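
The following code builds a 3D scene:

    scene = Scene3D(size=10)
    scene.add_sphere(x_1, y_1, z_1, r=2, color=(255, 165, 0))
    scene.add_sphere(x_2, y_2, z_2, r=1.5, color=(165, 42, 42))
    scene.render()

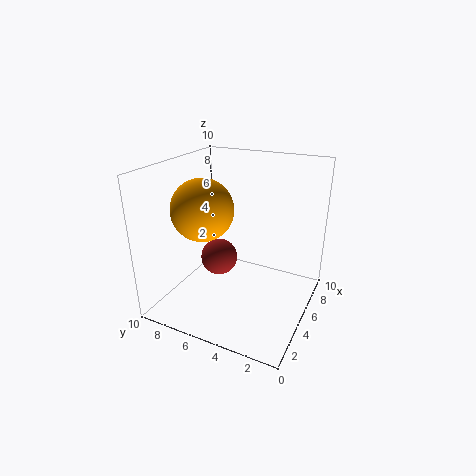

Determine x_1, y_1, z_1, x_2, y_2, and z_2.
x_1 = 3, y_1 = 6.5, z_1 = 7.5, x_2 = 7.5, y_2 = 8, z_2 = 1.5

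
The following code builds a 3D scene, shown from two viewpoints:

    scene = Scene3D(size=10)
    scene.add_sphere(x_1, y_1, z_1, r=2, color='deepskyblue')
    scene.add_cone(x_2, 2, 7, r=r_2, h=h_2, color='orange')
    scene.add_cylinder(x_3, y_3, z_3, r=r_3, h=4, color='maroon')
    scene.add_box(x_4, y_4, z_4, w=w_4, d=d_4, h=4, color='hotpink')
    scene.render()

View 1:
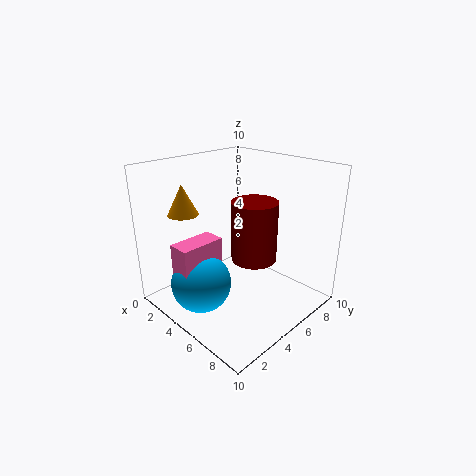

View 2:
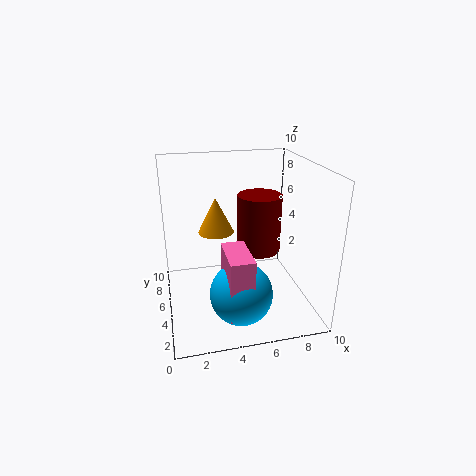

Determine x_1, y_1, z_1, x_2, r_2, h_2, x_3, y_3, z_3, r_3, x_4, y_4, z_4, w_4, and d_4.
x_1 = 4.5, y_1 = 2, z_1 = 2.5, x_2 = 3, r_2 = 1, h_2 = 2, x_3 = 6.5, y_3 = 5, z_3 = 4, r_3 = 1.5, x_4 = 3.5, y_4 = 0.5, z_4 = 1.5, w_4 = 1.5, d_4 = 3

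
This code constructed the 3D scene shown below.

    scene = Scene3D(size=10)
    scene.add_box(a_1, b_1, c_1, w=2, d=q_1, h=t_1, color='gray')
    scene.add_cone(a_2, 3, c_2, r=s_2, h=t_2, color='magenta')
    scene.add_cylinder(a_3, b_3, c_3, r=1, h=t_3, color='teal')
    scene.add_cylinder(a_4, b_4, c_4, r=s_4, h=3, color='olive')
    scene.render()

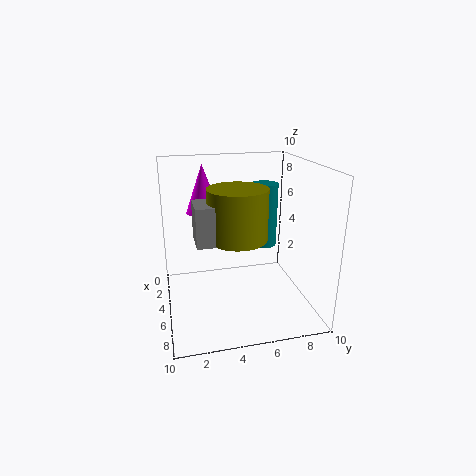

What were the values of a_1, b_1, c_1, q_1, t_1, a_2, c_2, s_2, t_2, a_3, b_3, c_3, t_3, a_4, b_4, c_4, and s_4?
a_1 = 7, b_1 = 1.75, c_1 = 6.25, q_1 = 2.5, t_1 = 2.25, a_2 = 2.5, c_2 = 6.25, s_2 = 1.25, t_2 = 3.5, a_3 = 3, b_3 = 7.5, c_3 = 3.5, t_3 = 4.75, a_4 = 8, b_4 = 4.25, c_4 = 6.25, s_4 = 1.75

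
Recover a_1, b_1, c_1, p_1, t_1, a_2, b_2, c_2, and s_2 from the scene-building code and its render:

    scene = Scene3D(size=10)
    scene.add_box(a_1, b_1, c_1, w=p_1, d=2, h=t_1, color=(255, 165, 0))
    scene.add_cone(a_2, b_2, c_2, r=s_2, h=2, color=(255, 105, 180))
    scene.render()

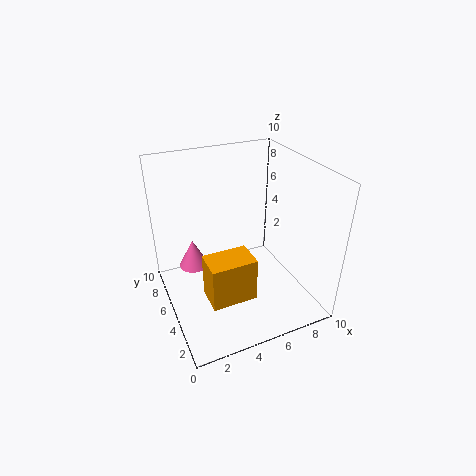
a_1 = 2; b_1 = 2; c_1 = 2; p_1 = 3; t_1 = 3; a_2 = 2; b_2 = 6; c_2 = 3; s_2 = 1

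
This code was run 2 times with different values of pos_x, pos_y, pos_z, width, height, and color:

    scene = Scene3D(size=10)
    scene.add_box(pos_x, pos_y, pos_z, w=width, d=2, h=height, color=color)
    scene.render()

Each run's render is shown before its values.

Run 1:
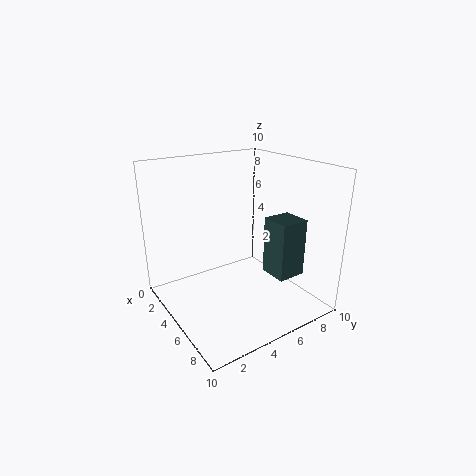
pos_x = 6; pos_y = 6.5; pos_z = 2.5; width = 2; height = 4; color = 'darkslategray'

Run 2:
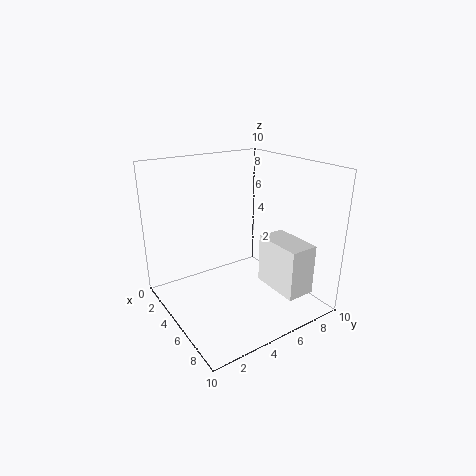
pos_x = 5.5; pos_y = 6.5; pos_z = 1.5; width = 3.5; height = 3.5; color = 'white'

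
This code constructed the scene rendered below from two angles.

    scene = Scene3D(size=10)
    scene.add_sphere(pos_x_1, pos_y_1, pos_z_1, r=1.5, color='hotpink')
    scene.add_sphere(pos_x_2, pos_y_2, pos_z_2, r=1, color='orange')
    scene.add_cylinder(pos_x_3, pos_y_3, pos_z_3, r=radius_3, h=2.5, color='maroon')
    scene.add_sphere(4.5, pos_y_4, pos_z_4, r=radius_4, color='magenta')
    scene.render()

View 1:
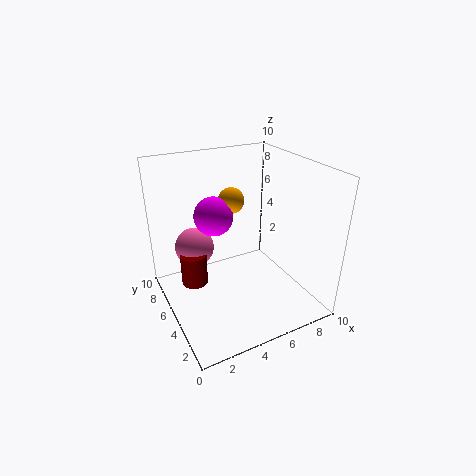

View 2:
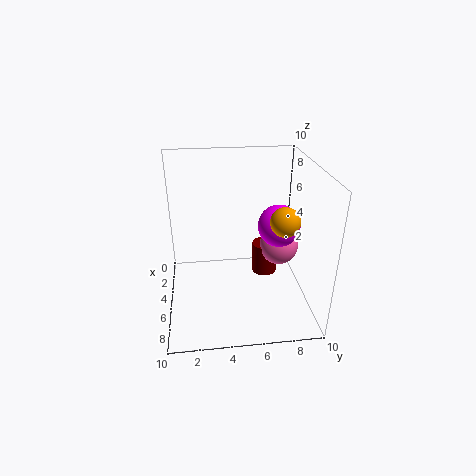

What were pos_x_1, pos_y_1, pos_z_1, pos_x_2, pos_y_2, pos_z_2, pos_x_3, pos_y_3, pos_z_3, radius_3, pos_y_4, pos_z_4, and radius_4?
pos_x_1 = 3; pos_y_1 = 8.5; pos_z_1 = 3; pos_x_2 = 6; pos_y_2 = 8; pos_z_2 = 6.5; pos_x_3 = 2.5; pos_y_3 = 7.5; pos_z_3 = 0.5; radius_3 = 1; pos_y_4 = 8; pos_z_4 = 5.5; radius_4 = 1.5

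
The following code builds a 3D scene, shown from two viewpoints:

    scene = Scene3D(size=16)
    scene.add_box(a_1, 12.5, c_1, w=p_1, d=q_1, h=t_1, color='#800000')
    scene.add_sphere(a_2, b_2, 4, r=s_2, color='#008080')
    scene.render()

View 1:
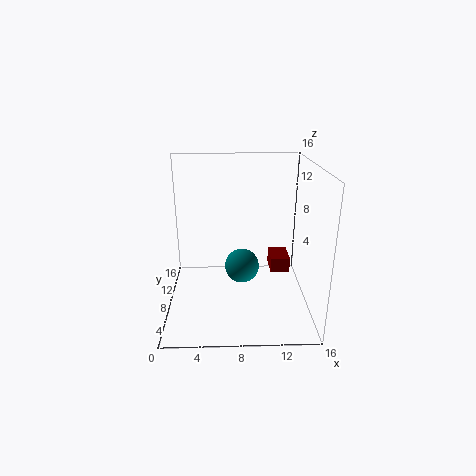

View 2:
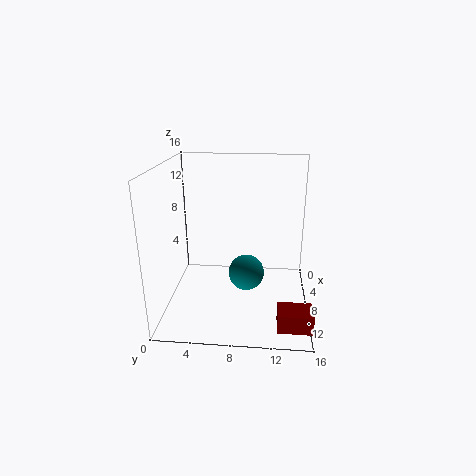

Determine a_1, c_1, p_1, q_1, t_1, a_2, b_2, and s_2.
a_1 = 12.5; c_1 = 1; p_1 = 2.5; q_1 = 3.5; t_1 = 2; a_2 = 8.5; b_2 = 9; s_2 = 2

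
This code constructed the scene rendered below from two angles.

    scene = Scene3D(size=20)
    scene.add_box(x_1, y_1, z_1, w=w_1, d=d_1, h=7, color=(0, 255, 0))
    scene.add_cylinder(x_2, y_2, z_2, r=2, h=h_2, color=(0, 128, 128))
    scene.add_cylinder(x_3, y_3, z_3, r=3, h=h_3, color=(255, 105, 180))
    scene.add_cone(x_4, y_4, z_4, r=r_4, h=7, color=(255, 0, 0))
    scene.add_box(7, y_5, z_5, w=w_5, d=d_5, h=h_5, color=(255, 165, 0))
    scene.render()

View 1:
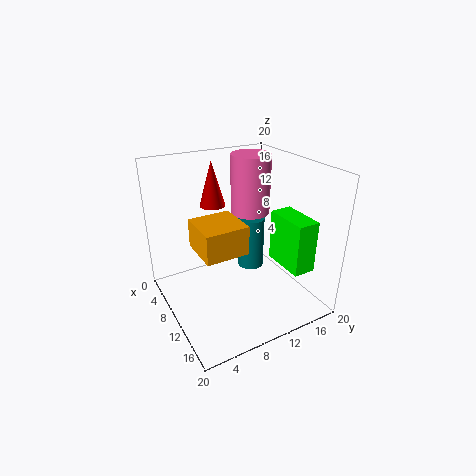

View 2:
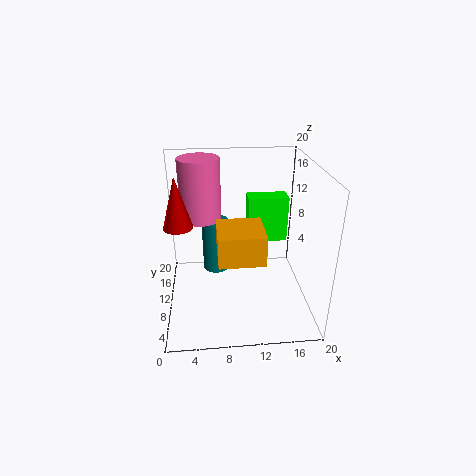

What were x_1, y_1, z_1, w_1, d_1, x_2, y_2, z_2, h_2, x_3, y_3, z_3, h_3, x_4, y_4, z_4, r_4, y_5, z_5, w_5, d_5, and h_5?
x_1 = 12
y_1 = 14
z_1 = 7
w_1 = 6
d_1 = 3
x_2 = 7
y_2 = 14
z_2 = 3
h_2 = 8
x_3 = 5
y_3 = 15
z_3 = 11
h_3 = 9
x_4 = 2
y_4 = 10
z_4 = 12
r_4 = 2
y_5 = 4
z_5 = 9
w_5 = 6
d_5 = 6
h_5 = 4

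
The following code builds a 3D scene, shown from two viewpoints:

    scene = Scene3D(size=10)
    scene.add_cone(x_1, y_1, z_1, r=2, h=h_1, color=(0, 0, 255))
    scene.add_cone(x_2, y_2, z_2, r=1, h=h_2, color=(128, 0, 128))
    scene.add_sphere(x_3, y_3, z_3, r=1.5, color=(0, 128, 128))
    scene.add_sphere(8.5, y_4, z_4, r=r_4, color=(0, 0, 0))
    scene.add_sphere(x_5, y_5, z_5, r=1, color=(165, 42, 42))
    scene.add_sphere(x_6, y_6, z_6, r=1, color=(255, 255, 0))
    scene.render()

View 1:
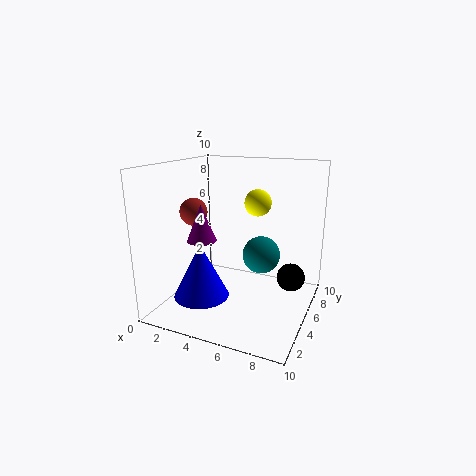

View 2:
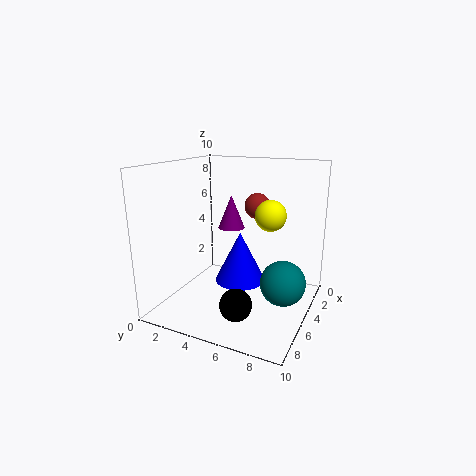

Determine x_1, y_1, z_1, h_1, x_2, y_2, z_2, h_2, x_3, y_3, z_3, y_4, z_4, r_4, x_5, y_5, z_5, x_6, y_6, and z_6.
x_1 = 2.5
y_1 = 4
z_1 = 0.5
h_1 = 4
x_2 = 3
y_2 = 3.5
z_2 = 5
h_2 = 2.5
x_3 = 5.5
y_3 = 8.5
z_3 = 2.5
y_4 = 6.5
z_4 = 2
r_4 = 1
x_5 = 1.5
y_5 = 5
z_5 = 6.5
x_6 = 5.5
y_6 = 7.5
z_6 = 7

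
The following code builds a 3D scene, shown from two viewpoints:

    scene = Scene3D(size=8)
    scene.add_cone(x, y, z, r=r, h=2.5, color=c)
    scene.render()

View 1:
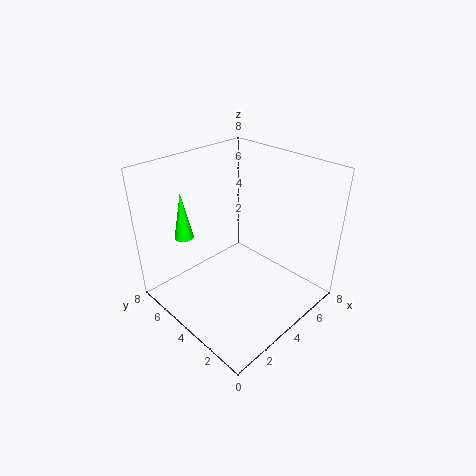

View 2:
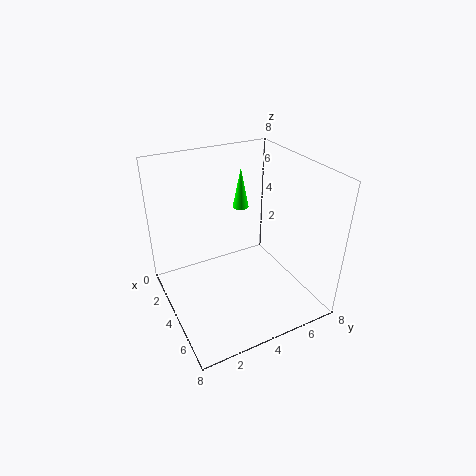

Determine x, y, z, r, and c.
x = 1.5; y = 5.5; z = 4.5; r = 0.5; c = 'lime'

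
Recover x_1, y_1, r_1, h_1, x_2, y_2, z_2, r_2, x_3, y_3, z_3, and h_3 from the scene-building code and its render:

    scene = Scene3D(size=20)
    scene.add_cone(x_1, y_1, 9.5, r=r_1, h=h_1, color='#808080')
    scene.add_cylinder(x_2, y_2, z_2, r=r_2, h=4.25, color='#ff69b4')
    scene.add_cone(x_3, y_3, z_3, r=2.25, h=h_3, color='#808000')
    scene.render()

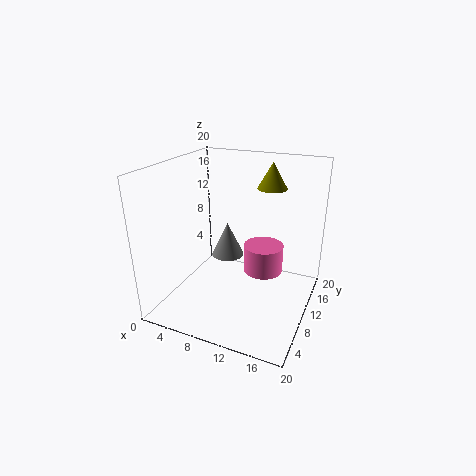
x_1 = 10.25; y_1 = 6.25; r_1 = 2; h_1 = 4.25; x_2 = 12.25; y_2 = 14.5; z_2 = 3; r_2 = 3; x_3 = 12.25; y_3 = 17.5; z_3 = 15.25; h_3 = 4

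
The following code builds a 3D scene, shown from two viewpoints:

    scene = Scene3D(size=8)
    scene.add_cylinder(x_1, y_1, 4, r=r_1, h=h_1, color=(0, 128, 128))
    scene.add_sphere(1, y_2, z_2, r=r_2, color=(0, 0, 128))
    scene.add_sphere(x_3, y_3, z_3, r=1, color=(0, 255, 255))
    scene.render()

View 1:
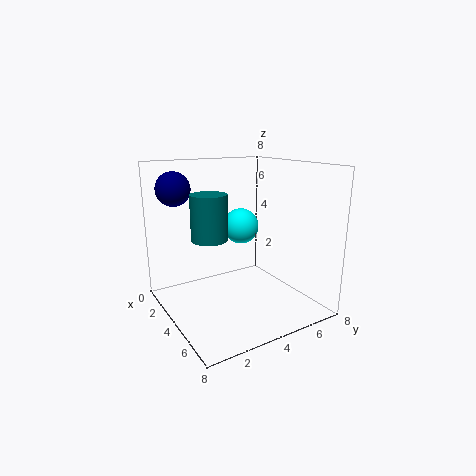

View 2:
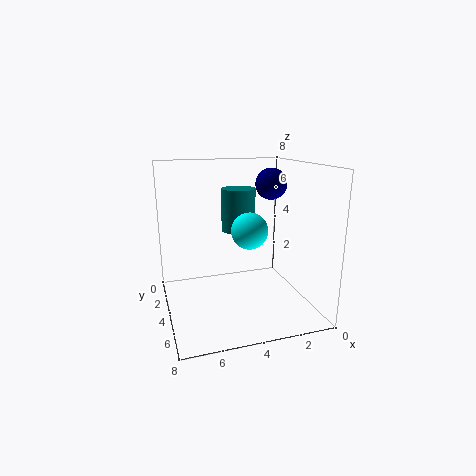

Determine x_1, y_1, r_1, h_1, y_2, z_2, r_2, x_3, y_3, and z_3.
x_1 = 3.5, y_1 = 2.5, r_1 = 1, h_1 = 2.5, y_2 = 1.5, z_2 = 6.5, r_2 = 1, x_3 = 3.5, y_3 = 4.5, z_3 = 4.5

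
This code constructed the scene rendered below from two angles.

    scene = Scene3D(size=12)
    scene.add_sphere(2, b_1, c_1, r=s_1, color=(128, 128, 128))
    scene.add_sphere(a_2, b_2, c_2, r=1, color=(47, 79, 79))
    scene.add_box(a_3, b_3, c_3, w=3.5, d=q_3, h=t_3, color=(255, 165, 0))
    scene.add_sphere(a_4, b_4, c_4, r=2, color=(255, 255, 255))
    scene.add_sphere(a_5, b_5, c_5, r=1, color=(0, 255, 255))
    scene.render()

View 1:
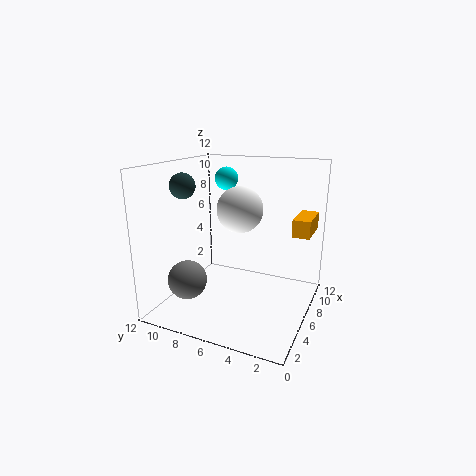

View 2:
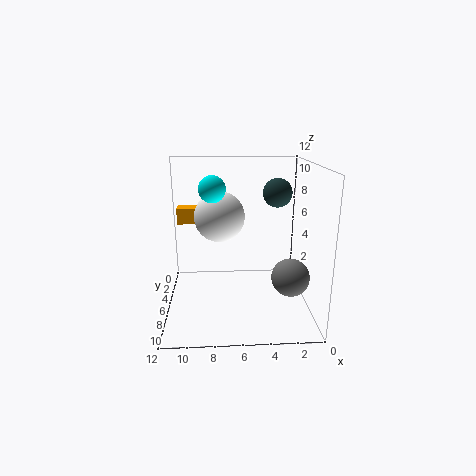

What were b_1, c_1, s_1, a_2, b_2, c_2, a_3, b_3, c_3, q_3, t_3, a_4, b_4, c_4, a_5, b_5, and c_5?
b_1 = 8.5
c_1 = 3.5
s_1 = 1.5
a_2 = 3.5
b_2 = 9.5
c_2 = 10.5
a_3 = 8
b_3 = 0.5
c_3 = 6
q_3 = 1.5
t_3 = 1.5
a_4 = 7.5
b_4 = 6.5
c_4 = 8
a_5 = 8
b_5 = 8
c_5 = 10.5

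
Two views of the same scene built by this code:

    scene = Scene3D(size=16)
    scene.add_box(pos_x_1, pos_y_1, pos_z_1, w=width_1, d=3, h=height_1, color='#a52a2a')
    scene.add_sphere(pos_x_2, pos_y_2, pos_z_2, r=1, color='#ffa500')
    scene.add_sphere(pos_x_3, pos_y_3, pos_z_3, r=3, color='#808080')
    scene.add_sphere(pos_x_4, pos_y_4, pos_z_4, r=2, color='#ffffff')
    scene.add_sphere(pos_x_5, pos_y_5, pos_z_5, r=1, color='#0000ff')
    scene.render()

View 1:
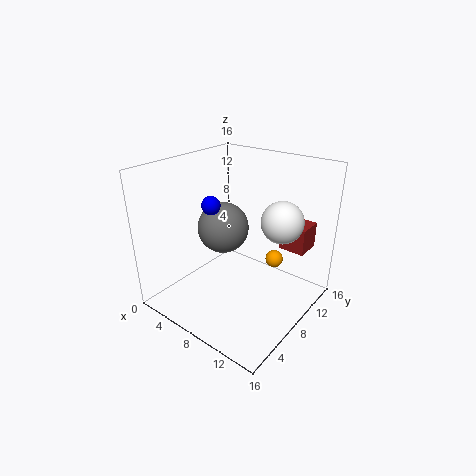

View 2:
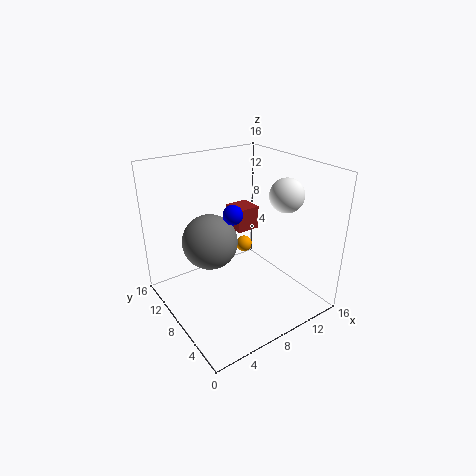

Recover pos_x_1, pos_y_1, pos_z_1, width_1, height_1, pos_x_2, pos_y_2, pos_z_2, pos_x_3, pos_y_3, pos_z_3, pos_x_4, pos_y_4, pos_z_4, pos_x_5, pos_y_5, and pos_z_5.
pos_x_1 = 11
pos_y_1 = 12
pos_z_1 = 6
width_1 = 3
height_1 = 3
pos_x_2 = 11
pos_y_2 = 11
pos_z_2 = 5
pos_x_3 = 5
pos_y_3 = 9
pos_z_3 = 8
pos_x_4 = 14
pos_y_4 = 7
pos_z_4 = 12
pos_x_5 = 6
pos_y_5 = 6
pos_z_5 = 12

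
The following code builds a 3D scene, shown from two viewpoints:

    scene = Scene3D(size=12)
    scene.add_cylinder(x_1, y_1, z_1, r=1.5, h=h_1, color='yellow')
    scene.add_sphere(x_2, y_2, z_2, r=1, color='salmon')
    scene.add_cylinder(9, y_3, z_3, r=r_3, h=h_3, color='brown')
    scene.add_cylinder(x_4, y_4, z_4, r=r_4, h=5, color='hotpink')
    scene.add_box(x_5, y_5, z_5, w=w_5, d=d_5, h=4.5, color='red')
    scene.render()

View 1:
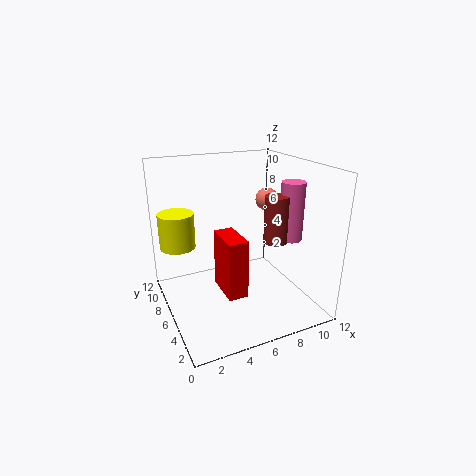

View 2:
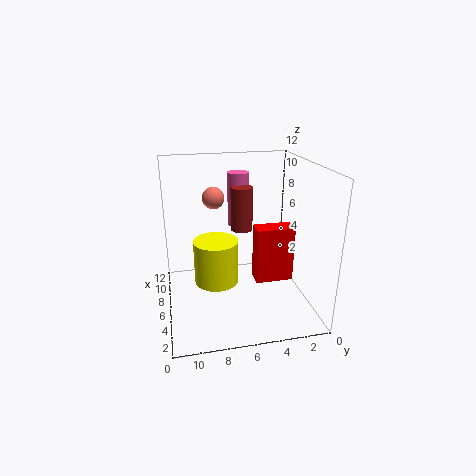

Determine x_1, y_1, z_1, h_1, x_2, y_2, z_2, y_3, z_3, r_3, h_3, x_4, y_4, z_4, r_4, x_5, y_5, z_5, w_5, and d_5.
x_1 = 1.5
y_1 = 8.5
z_1 = 5
h_1 = 3
x_2 = 9.5
y_2 = 7.5
z_2 = 8.5
y_3 = 5
z_3 = 5.5
r_3 = 1
h_3 = 4
x_4 = 10.5
y_4 = 5
z_4 = 5.5
r_4 = 1
x_5 = 3.5
y_5 = 2
z_5 = 3
w_5 = 1.5
d_5 = 3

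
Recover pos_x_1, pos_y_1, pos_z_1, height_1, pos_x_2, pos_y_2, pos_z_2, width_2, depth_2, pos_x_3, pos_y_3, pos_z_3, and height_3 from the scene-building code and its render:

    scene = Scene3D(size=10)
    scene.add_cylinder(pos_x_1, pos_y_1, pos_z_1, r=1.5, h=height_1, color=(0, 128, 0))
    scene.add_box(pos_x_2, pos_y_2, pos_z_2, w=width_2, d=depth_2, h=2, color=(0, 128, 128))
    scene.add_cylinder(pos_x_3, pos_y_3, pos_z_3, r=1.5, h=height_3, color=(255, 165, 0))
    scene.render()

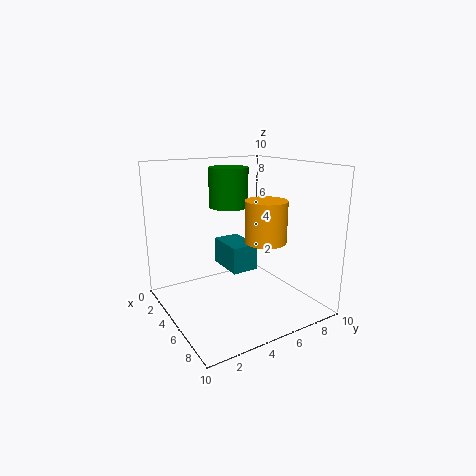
pos_x_1 = 2
pos_y_1 = 6
pos_z_1 = 6.5
height_1 = 3
pos_x_2 = 1.5
pos_y_2 = 5
pos_z_2 = 2
width_2 = 3
depth_2 = 2
pos_x_3 = 5.5
pos_y_3 = 7
pos_z_3 = 4.5
height_3 = 3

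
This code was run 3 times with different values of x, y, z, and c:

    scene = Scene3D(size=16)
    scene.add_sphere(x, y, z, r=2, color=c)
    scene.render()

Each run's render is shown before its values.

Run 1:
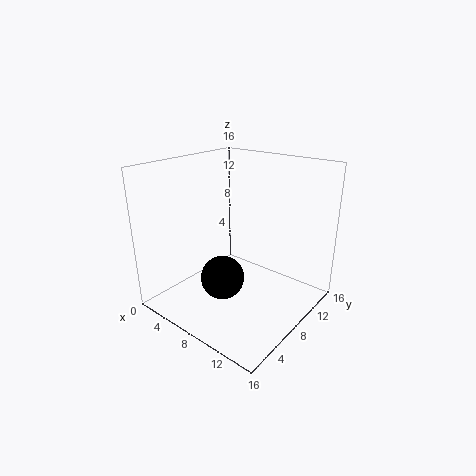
x = 11, y = 2, z = 7, c = 'black'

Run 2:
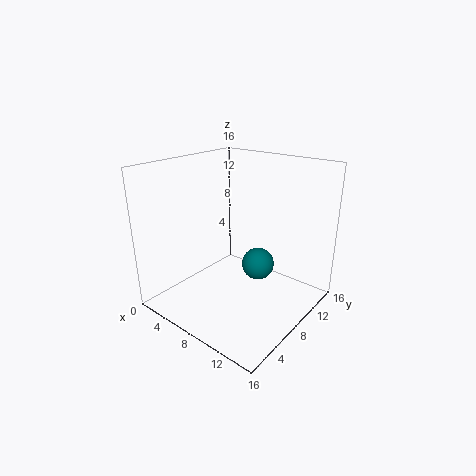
x = 8, y = 12, z = 3, c = 'teal'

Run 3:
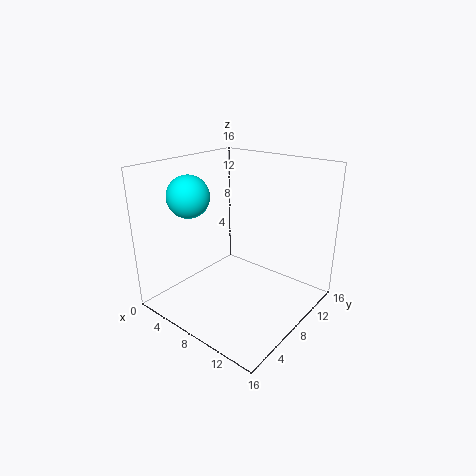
x = 7, y = 2, z = 14, c = 'cyan'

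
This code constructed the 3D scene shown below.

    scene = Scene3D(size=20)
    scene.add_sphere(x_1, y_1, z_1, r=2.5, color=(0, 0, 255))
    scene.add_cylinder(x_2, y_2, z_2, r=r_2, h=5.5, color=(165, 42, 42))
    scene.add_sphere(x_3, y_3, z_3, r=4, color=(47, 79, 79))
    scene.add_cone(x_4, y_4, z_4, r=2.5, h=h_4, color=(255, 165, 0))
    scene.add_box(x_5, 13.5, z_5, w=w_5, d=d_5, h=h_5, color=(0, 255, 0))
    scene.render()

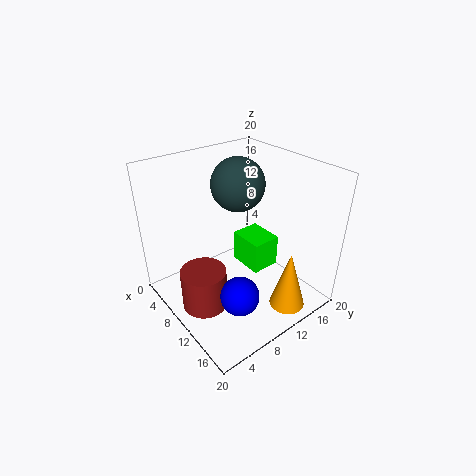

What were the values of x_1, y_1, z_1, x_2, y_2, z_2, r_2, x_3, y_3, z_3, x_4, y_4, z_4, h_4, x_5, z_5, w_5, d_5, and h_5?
x_1 = 15.5, y_1 = 6, z_1 = 5.5, x_2 = 11, y_2 = 3.5, z_2 = 2.5, r_2 = 3, x_3 = 5.5, y_3 = 13.5, z_3 = 15.5, x_4 = 16.5, y_4 = 14, z_4 = 0.5, h_4 = 8.5, x_5 = 4.5, z_5 = 2, w_5 = 5.5, d_5 = 4.5, h_5 = 5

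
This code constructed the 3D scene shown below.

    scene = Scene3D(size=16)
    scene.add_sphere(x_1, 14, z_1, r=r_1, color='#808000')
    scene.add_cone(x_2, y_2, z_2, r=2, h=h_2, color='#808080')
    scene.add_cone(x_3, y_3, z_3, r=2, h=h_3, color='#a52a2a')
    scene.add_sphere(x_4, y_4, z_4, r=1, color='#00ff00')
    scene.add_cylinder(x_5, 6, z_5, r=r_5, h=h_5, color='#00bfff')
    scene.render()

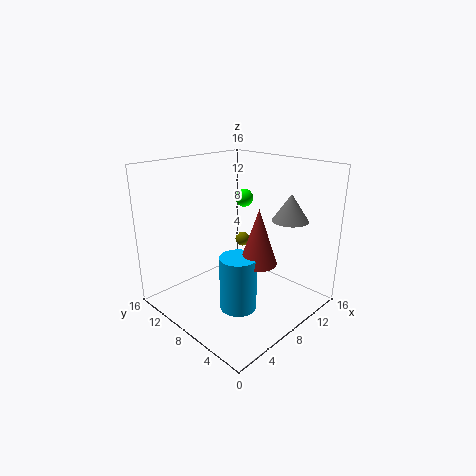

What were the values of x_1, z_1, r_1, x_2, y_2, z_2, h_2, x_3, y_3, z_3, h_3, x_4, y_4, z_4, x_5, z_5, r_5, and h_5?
x_1 = 15
z_1 = 4
r_1 = 1
x_2 = 12
y_2 = 4
z_2 = 10
h_2 = 3
x_3 = 8
y_3 = 5
z_3 = 6
h_3 = 6
x_4 = 10
y_4 = 9
z_4 = 12
x_5 = 6
z_5 = 1
r_5 = 2
h_5 = 6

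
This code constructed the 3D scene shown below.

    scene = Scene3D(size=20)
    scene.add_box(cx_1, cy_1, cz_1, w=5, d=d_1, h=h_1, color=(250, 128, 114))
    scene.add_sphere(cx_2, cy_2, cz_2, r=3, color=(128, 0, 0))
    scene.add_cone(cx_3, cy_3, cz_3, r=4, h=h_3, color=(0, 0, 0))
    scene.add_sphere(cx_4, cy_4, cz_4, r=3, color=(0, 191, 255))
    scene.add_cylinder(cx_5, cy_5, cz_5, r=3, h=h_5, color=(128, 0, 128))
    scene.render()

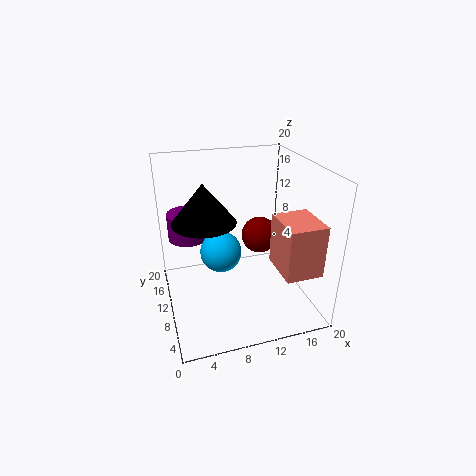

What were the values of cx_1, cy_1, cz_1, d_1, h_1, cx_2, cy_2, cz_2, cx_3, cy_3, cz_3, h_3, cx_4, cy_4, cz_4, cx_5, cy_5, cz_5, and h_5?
cx_1 = 14
cy_1 = 2
cz_1 = 7
d_1 = 6
h_1 = 7
cx_2 = 16
cy_2 = 17
cz_2 = 6
cx_3 = 5
cy_3 = 8
cz_3 = 14
h_3 = 5
cx_4 = 8
cy_4 = 12
cz_4 = 7
cx_5 = 4
cy_5 = 16
cz_5 = 8
h_5 = 4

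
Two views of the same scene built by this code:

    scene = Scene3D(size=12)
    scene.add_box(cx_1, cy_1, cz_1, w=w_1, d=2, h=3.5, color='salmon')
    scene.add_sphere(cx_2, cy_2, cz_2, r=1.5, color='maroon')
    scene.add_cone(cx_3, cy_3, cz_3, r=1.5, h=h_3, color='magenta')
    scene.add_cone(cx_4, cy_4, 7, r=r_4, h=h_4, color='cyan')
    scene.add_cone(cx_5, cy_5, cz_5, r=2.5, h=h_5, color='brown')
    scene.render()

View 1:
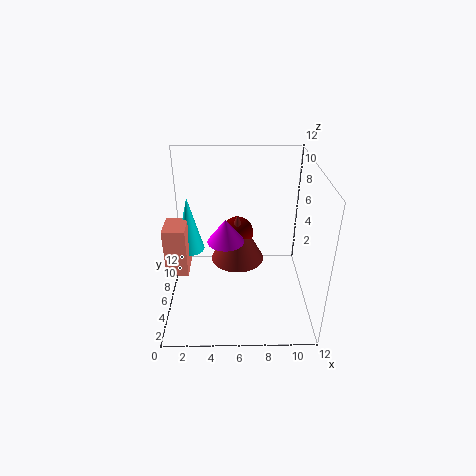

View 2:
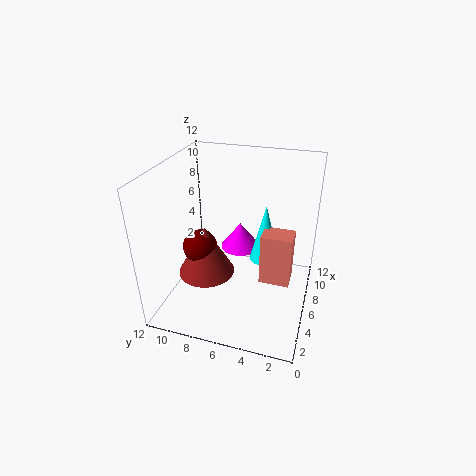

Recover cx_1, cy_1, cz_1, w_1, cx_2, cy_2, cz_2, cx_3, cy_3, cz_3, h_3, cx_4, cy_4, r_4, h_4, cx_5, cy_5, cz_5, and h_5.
cx_1 = 1; cy_1 = 1; cz_1 = 6; w_1 = 1.5; cx_2 = 6; cy_2 = 9.5; cz_2 = 4.5; cx_3 = 5; cy_3 = 5.5; cz_3 = 6; h_3 = 2; cx_4 = 2.5; cy_4 = 3; r_4 = 1; h_4 = 4; cx_5 = 6; cy_5 = 9; cz_5 = 2; h_5 = 4.5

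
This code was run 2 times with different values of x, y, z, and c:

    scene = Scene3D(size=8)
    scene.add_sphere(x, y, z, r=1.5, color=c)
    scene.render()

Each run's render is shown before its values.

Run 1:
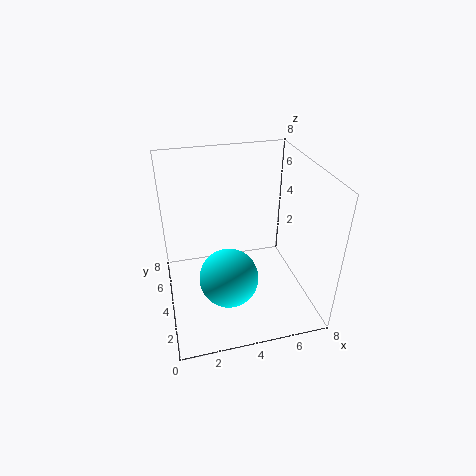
x = 3
y = 2
z = 3
c = 'cyan'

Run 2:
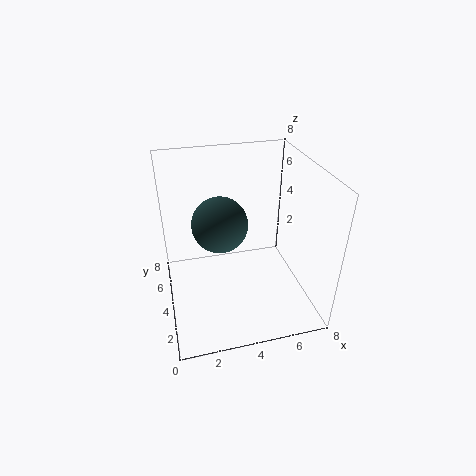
x = 3
y = 4
z = 5
c = 'darkslategray'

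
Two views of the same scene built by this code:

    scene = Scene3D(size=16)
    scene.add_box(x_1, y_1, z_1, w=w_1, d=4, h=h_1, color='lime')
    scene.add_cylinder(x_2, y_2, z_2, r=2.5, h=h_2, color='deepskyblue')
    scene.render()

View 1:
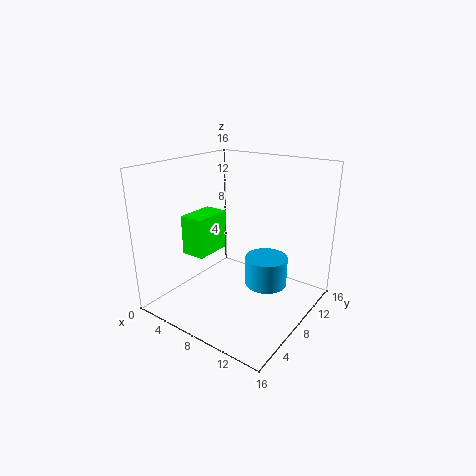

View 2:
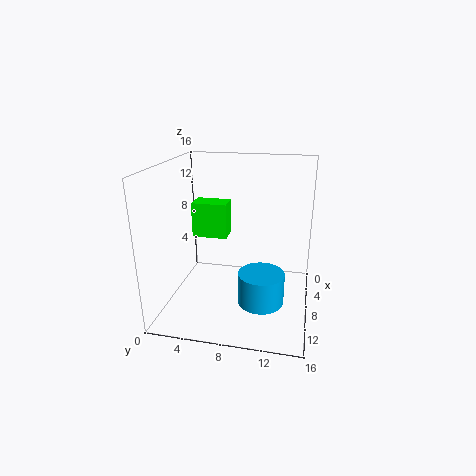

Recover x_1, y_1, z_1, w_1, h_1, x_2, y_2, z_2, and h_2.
x_1 = 5
y_1 = 2.5
z_1 = 7.5
w_1 = 2.5
h_1 = 4
x_2 = 10
y_2 = 11
z_2 = 1.5
h_2 = 3.5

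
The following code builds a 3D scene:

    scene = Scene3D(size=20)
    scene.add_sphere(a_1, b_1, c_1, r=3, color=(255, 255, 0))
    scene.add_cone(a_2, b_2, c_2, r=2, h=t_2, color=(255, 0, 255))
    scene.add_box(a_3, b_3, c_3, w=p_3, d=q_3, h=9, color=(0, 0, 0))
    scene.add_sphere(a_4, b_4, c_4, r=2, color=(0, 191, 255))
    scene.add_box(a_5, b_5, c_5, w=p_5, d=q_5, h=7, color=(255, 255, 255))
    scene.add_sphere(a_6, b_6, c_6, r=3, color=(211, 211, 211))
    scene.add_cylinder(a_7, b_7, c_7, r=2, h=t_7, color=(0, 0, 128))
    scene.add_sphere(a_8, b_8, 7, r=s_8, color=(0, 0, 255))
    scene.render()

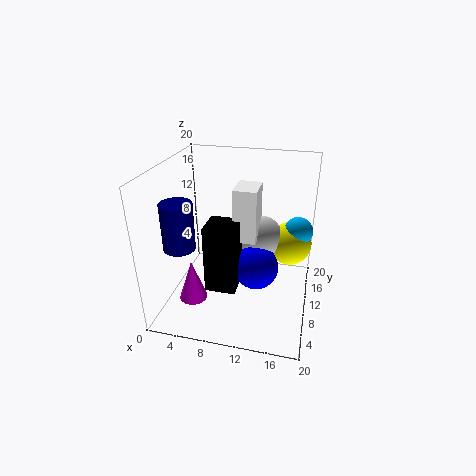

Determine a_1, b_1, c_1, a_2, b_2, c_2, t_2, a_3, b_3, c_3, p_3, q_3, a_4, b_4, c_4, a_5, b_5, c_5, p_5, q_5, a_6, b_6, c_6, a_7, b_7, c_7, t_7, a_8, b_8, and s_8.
a_1 = 17
b_1 = 12
c_1 = 9
a_2 = 4
b_2 = 7
c_2 = 1
t_2 = 6
a_3 = 7
b_3 = 4
c_3 = 5
p_3 = 4
q_3 = 4
a_4 = 18
b_4 = 12
c_4 = 11
a_5 = 10
b_5 = 7
c_5 = 11
p_5 = 3
q_5 = 4
a_6 = 13
b_6 = 11
c_6 = 10
a_7 = 4
b_7 = 4
c_7 = 11
t_7 = 6
a_8 = 13
b_8 = 8
s_8 = 3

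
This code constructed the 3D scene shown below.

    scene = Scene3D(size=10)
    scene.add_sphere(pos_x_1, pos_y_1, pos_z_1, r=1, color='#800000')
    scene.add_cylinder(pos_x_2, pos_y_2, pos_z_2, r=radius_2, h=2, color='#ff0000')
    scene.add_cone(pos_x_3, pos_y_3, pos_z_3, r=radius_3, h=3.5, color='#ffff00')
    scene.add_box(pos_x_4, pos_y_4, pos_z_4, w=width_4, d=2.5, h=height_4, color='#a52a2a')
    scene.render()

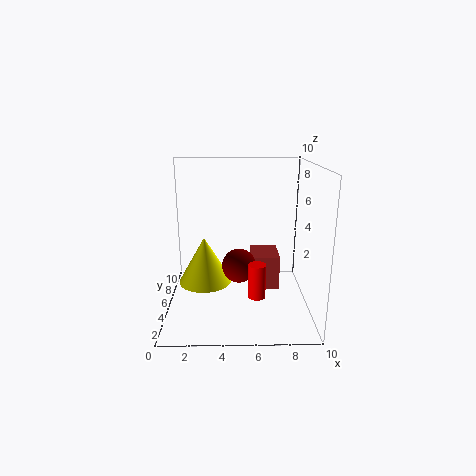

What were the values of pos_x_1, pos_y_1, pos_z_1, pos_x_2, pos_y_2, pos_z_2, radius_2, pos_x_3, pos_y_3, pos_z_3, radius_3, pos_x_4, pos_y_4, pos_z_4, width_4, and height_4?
pos_x_1 = 5; pos_y_1 = 1.5; pos_z_1 = 4.5; pos_x_2 = 6; pos_y_2 = 0.5; pos_z_2 = 3; radius_2 = 0.5; pos_x_3 = 2.5; pos_y_3 = 6.5; pos_z_3 = 1; radius_3 = 2; pos_x_4 = 6; pos_y_4 = 5; pos_z_4 = 1; width_4 = 2; height_4 = 2.5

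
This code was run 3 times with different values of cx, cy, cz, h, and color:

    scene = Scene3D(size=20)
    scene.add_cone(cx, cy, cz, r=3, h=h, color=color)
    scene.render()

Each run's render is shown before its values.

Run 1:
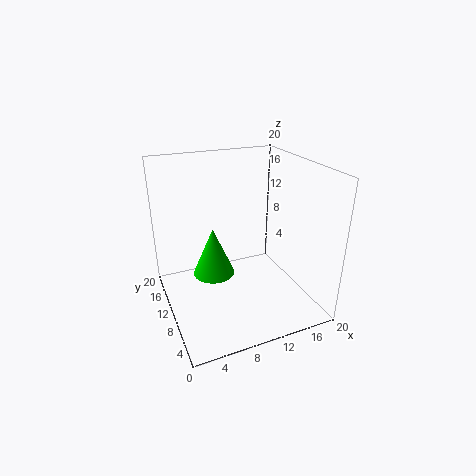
cx = 7, cy = 12, cz = 4, h = 7, color = 'lime'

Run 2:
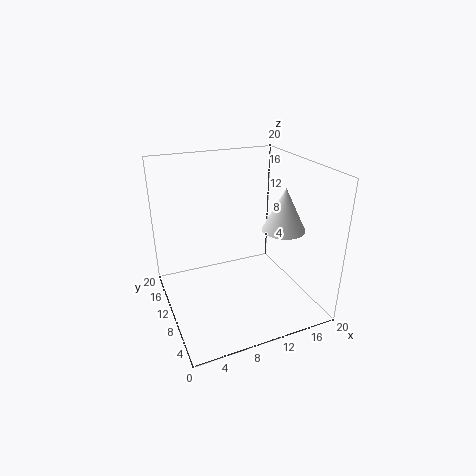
cx = 16, cy = 8, cz = 11, h = 6, color = 'white'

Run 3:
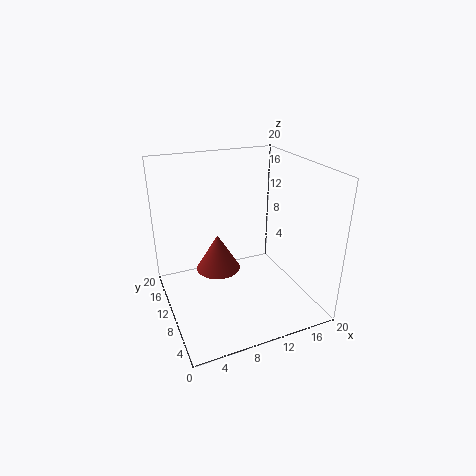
cx = 7, cy = 10, cz = 6, h = 5, color = 'brown'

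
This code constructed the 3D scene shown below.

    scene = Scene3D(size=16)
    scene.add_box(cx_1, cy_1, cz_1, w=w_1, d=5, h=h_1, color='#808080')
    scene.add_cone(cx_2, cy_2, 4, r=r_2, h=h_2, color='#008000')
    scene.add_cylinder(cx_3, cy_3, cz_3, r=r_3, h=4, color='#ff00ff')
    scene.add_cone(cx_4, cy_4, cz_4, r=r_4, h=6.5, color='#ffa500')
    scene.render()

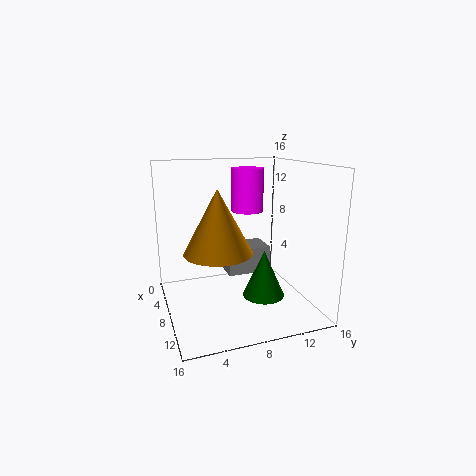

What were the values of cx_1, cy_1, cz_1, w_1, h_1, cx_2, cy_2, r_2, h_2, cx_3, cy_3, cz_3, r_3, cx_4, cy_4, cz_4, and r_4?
cx_1 = 4.5; cy_1 = 7; cz_1 = 3.5; w_1 = 3.5; h_1 = 3; cx_2 = 14; cy_2 = 8.5; r_2 = 2; h_2 = 4.5; cx_3 = 12; cy_3 = 7.5; cz_3 = 12; r_3 = 1.5; cx_4 = 10.5; cy_4 = 5; cz_4 = 7.5; r_4 = 3.5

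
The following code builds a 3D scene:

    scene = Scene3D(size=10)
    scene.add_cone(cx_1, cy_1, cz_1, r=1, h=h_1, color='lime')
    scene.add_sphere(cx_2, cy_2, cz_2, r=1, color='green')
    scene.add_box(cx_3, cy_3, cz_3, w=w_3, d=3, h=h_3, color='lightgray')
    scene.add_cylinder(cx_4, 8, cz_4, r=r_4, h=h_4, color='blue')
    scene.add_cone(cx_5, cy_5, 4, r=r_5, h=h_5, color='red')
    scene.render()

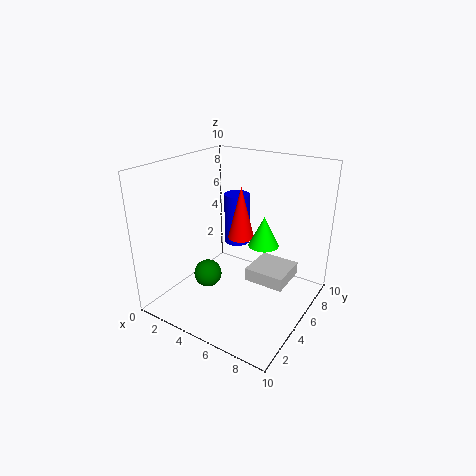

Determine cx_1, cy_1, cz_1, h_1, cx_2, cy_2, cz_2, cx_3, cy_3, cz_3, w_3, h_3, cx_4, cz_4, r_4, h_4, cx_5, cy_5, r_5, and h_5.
cx_1 = 7, cy_1 = 5, cz_1 = 5, h_1 = 2, cx_2 = 3, cy_2 = 4, cz_2 = 2, cx_3 = 5, cy_3 = 6, cz_3 = 1, w_3 = 3, h_3 = 1, cx_4 = 3, cz_4 = 3, r_4 = 1, h_4 = 4, cx_5 = 4, cy_5 = 7, r_5 = 1, h_5 = 4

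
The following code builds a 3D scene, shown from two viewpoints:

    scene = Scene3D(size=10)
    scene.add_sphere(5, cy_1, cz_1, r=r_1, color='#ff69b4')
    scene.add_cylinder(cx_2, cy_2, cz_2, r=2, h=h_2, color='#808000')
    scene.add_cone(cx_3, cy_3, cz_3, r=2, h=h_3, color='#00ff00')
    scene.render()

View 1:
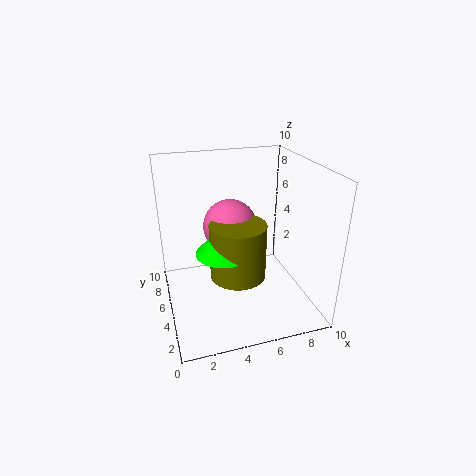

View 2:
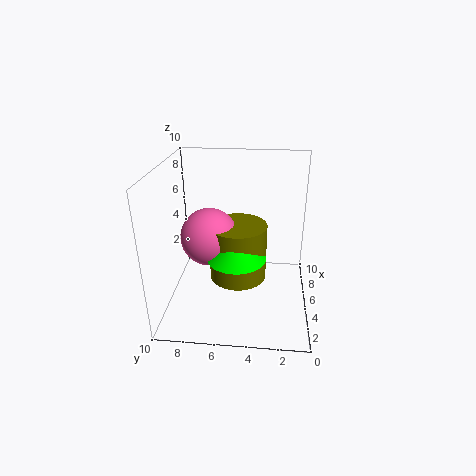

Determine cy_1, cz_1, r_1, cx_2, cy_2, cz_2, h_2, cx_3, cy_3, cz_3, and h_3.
cy_1 = 7
cz_1 = 5
r_1 = 2
cx_2 = 5
cy_2 = 5
cz_2 = 2
h_2 = 4
cx_3 = 4
cy_3 = 5
cz_3 = 4
h_3 = 2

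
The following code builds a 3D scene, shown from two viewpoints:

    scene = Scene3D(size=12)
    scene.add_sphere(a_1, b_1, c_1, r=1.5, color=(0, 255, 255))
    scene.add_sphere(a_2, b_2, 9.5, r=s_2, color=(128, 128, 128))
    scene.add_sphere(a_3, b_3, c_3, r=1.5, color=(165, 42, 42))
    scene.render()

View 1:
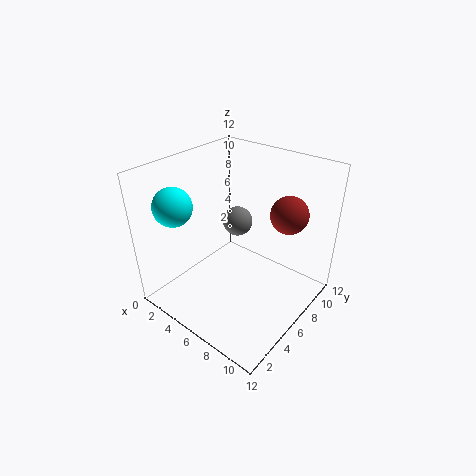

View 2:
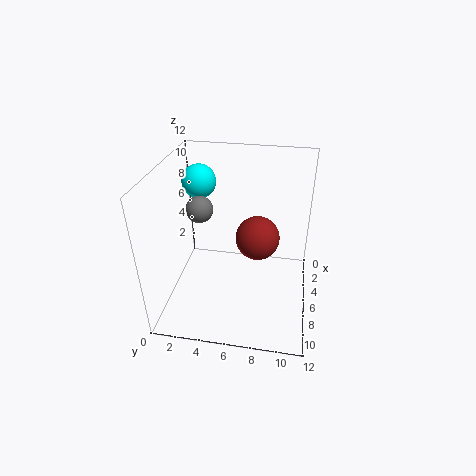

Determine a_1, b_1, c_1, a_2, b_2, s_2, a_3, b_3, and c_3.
a_1 = 3; b_1 = 2; c_1 = 9.5; a_2 = 8; b_2 = 3.5; s_2 = 1; a_3 = 9.5; b_3 = 8; c_3 = 8.5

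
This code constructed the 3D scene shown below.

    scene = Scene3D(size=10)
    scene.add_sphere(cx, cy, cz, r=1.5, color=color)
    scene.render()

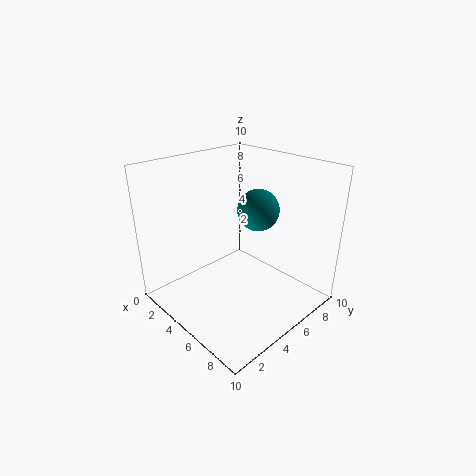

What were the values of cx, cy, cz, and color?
cx = 5, cy = 7, cz = 6.5, color = 'teal'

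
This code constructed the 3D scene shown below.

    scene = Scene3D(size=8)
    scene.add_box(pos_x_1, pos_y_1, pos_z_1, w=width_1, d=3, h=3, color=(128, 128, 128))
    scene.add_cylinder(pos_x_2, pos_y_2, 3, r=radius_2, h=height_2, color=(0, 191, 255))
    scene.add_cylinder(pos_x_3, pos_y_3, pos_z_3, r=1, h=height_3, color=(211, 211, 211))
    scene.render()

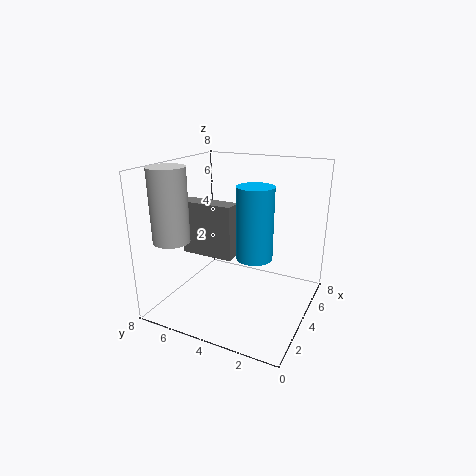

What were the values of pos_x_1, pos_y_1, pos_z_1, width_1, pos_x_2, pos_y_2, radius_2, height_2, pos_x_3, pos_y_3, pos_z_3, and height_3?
pos_x_1 = 3; pos_y_1 = 4; pos_z_1 = 3; width_1 = 1; pos_x_2 = 4; pos_y_2 = 3; radius_2 = 1; height_2 = 4; pos_x_3 = 2; pos_y_3 = 7; pos_z_3 = 4; height_3 = 4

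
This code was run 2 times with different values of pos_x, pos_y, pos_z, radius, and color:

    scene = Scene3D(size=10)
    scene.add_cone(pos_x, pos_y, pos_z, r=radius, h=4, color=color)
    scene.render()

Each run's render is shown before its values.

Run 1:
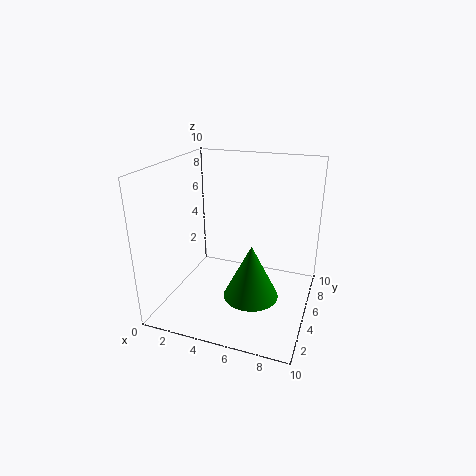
pos_x = 6
pos_y = 5
pos_z = 0.5
radius = 2
color = 'green'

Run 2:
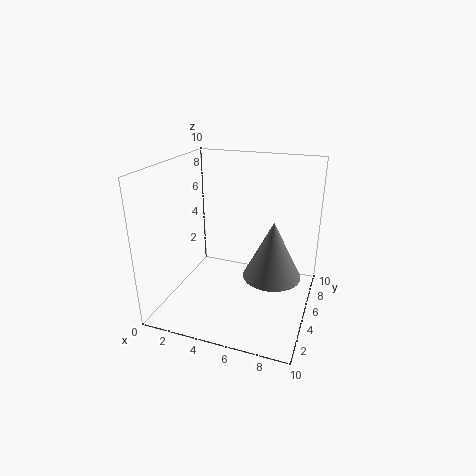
pos_x = 7.5
pos_y = 5
pos_z = 2.5
radius = 2
color = 'gray'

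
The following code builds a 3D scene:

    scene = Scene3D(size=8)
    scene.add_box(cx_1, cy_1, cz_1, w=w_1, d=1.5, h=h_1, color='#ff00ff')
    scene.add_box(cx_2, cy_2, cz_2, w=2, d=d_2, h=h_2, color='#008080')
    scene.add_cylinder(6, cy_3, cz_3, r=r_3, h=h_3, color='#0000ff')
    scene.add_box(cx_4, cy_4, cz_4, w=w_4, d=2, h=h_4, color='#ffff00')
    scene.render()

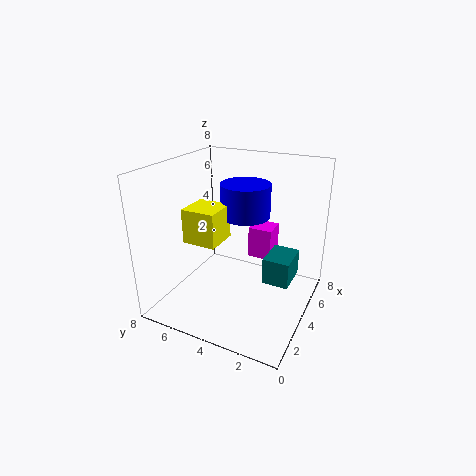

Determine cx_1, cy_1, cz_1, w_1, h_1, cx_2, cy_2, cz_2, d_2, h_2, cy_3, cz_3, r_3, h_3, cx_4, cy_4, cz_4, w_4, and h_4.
cx_1 = 6.5
cy_1 = 3
cz_1 = 1.5
w_1 = 1.5
h_1 = 2
cx_2 = 4
cy_2 = 1
cz_2 = 1.5
d_2 = 1.5
h_2 = 1.5
cy_3 = 4.5
cz_3 = 4.5
r_3 = 1.5
h_3 = 2
cx_4 = 3
cy_4 = 5
cz_4 = 3.5
w_4 = 2
h_4 = 2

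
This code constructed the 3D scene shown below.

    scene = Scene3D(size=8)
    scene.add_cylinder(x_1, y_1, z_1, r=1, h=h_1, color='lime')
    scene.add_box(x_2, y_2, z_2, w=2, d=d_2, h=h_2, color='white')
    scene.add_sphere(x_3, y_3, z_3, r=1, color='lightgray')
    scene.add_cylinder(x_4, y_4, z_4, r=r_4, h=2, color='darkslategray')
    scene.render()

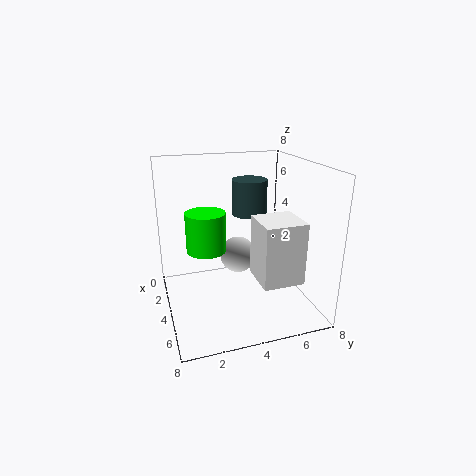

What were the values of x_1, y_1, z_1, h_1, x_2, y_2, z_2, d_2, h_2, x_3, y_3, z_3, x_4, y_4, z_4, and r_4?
x_1 = 5, y_1 = 2, z_1 = 4, h_1 = 2, x_2 = 6, y_2 = 4, z_2 = 3, d_2 = 2, h_2 = 3, x_3 = 4, y_3 = 4, z_3 = 3, x_4 = 3, y_4 = 5, z_4 = 5, r_4 = 1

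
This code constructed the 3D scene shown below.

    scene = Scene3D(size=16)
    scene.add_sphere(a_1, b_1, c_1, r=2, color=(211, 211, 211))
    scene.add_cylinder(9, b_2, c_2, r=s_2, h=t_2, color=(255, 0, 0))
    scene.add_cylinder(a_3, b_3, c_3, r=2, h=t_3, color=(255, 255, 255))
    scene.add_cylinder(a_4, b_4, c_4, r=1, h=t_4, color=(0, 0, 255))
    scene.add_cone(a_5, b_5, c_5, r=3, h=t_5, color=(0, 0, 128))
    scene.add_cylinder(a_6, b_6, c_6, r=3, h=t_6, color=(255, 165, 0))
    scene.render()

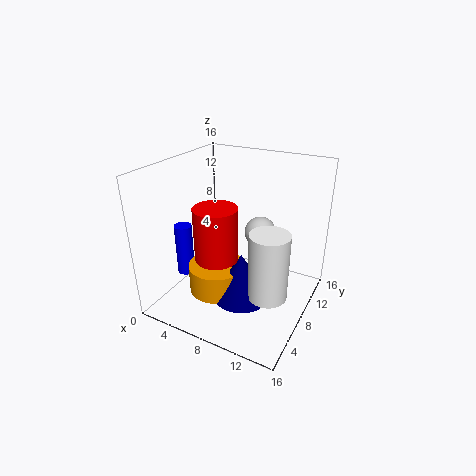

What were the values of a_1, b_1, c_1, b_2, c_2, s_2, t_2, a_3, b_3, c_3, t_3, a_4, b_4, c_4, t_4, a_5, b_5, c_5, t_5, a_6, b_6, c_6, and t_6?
a_1 = 8; b_1 = 14; c_1 = 6; b_2 = 2; c_2 = 9; s_2 = 2; t_2 = 5; a_3 = 13; b_3 = 5; c_3 = 4; t_3 = 7; a_4 = 2; b_4 = 6; c_4 = 3; t_4 = 6; a_5 = 10; b_5 = 5; c_5 = 3; t_5 = 5; a_6 = 7; b_6 = 5; c_6 = 3; t_6 = 3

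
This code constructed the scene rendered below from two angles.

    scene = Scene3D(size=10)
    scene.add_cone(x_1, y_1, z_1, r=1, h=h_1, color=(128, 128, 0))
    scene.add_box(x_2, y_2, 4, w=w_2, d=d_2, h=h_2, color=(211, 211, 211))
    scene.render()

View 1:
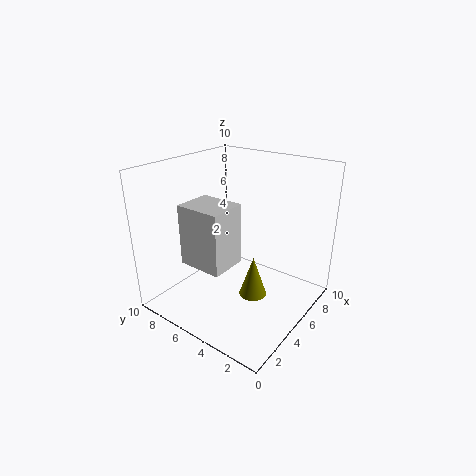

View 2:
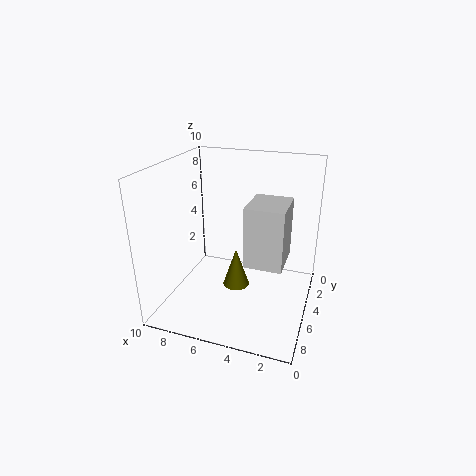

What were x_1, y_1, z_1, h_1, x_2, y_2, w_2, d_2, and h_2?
x_1 = 5.5
y_1 = 4
z_1 = 0.5
h_1 = 3
x_2 = 1.5
y_2 = 4
w_2 = 2.5
d_2 = 3
h_2 = 4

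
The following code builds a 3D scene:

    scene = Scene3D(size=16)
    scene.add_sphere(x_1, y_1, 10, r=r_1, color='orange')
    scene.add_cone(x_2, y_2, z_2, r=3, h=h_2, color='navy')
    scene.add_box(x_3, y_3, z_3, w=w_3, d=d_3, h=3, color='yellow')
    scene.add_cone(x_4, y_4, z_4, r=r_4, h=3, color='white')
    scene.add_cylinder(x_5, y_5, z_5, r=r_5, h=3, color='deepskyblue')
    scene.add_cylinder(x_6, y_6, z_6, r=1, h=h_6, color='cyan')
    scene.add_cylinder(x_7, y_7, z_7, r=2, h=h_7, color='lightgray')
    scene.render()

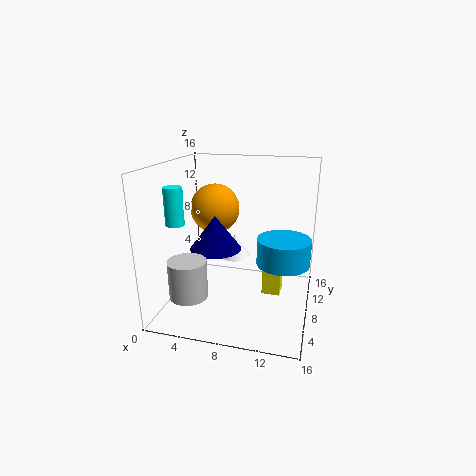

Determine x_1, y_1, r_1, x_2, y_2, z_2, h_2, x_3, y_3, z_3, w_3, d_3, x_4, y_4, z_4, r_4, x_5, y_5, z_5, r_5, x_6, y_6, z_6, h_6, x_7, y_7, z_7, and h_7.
x_1 = 4, y_1 = 12, r_1 = 3, x_2 = 5, y_2 = 9, z_2 = 6, h_2 = 4, x_3 = 11, y_3 = 7, z_3 = 2, w_3 = 2, d_3 = 2, x_4 = 6, y_4 = 14, z_4 = 3, r_4 = 2, x_5 = 13, y_5 = 9, z_5 = 5, r_5 = 3, x_6 = 2, y_6 = 5, z_6 = 10, h_6 = 4, x_7 = 4, y_7 = 3, z_7 = 3, h_7 = 4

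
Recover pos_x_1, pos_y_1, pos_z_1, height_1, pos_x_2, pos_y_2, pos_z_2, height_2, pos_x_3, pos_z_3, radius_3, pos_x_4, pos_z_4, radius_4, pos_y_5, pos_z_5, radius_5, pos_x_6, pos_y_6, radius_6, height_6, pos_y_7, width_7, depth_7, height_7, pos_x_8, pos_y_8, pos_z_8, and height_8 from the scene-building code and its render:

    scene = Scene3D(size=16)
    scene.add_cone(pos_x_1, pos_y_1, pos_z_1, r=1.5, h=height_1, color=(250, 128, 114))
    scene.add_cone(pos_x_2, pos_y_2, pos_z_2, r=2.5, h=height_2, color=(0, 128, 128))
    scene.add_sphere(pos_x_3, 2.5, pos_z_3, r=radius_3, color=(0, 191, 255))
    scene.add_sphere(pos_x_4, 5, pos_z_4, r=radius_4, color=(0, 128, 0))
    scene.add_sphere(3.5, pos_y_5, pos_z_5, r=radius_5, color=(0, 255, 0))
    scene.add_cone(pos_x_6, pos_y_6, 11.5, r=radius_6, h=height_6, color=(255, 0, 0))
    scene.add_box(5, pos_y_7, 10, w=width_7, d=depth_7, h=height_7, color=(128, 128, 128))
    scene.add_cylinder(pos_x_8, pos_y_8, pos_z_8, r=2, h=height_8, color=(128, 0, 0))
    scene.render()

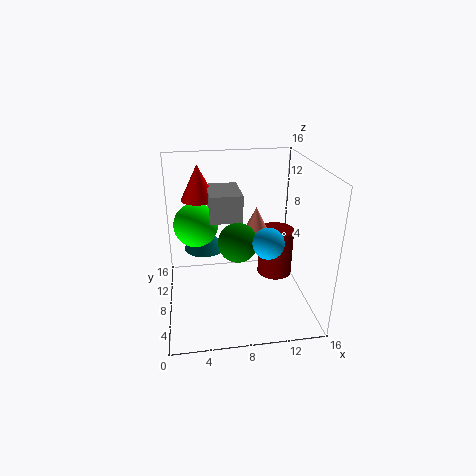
pos_x_1 = 10, pos_y_1 = 8, pos_z_1 = 8.5, height_1 = 3, pos_x_2 = 4.5, pos_y_2 = 12, pos_z_2 = 5, height_2 = 3, pos_x_3 = 10, pos_z_3 = 10, radius_3 = 1.5, pos_x_4 = 7.5, pos_z_4 = 9, radius_4 = 2, pos_y_5 = 10, pos_z_5 = 9, radius_5 = 2.5, pos_x_6 = 4, pos_y_6 = 11.5, radius_6 = 2, height_6 = 4, pos_y_7 = 7.5, width_7 = 3.5, depth_7 = 5, height_7 = 3, pos_x_8 = 12.5, pos_y_8 = 8.5, pos_z_8 = 3, height_8 = 5.5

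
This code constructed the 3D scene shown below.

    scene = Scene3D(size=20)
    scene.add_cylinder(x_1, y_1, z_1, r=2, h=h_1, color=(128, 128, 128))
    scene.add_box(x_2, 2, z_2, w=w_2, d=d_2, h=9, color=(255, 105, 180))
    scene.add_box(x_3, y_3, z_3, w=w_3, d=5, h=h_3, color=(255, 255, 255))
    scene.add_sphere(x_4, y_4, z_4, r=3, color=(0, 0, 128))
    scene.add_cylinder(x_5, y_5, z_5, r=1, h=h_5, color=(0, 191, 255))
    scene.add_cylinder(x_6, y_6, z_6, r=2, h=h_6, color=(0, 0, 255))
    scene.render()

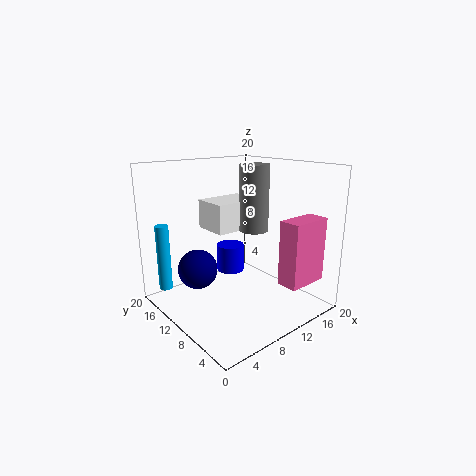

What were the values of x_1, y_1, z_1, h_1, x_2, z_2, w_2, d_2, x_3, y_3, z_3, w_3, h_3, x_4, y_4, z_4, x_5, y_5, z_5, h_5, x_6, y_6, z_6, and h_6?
x_1 = 12; y_1 = 9; z_1 = 11; h_1 = 9; x_2 = 13; z_2 = 4; w_2 = 6; d_2 = 3; x_3 = 7; y_3 = 10; z_3 = 11; w_3 = 7; h_3 = 4; x_4 = 7; y_4 = 16; z_4 = 4; x_5 = 3; y_5 = 19; z_5 = 1; h_5 = 10; x_6 = 11; y_6 = 13; z_6 = 4; h_6 = 4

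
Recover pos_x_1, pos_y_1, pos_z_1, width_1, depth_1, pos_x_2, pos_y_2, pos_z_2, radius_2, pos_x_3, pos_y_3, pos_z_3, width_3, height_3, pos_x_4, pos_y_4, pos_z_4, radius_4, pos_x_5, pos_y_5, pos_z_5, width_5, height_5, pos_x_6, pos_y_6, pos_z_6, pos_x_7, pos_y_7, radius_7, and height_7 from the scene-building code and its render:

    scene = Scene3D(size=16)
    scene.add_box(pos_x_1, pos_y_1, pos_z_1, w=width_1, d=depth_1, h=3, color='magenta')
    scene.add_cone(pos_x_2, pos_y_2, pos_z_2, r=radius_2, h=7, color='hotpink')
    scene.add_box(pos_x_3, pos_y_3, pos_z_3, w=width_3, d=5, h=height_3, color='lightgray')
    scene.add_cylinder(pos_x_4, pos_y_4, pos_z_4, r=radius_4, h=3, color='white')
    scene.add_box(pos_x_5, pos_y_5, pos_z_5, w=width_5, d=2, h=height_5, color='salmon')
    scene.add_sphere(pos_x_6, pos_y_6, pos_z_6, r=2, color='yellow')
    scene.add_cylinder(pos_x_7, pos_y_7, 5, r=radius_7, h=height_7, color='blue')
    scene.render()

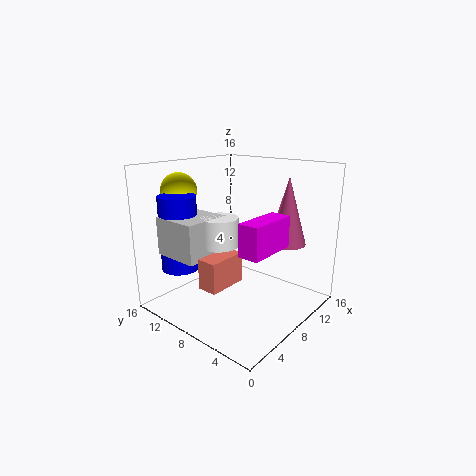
pos_x_1 = 2
pos_y_1 = 1
pos_z_1 = 9
width_1 = 5
depth_1 = 2
pos_x_2 = 10
pos_y_2 = 3
pos_z_2 = 8
radius_2 = 2
pos_x_3 = 1
pos_y_3 = 8
pos_z_3 = 7
width_3 = 5
height_3 = 4
pos_x_4 = 5
pos_y_4 = 8
pos_z_4 = 8
radius_4 = 2
pos_x_5 = 1
pos_y_5 = 5
pos_z_5 = 5
width_5 = 4
height_5 = 3
pos_x_6 = 5
pos_y_6 = 14
pos_z_6 = 13
pos_x_7 = 3
pos_y_7 = 12
radius_7 = 2
height_7 = 8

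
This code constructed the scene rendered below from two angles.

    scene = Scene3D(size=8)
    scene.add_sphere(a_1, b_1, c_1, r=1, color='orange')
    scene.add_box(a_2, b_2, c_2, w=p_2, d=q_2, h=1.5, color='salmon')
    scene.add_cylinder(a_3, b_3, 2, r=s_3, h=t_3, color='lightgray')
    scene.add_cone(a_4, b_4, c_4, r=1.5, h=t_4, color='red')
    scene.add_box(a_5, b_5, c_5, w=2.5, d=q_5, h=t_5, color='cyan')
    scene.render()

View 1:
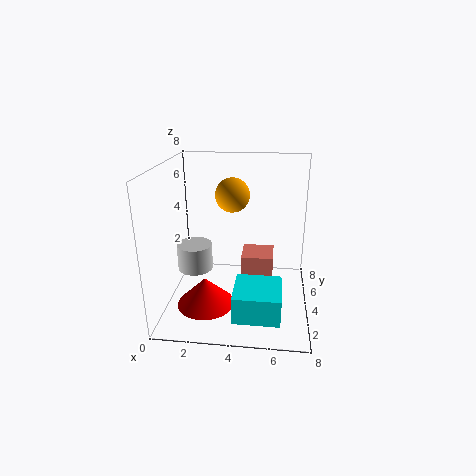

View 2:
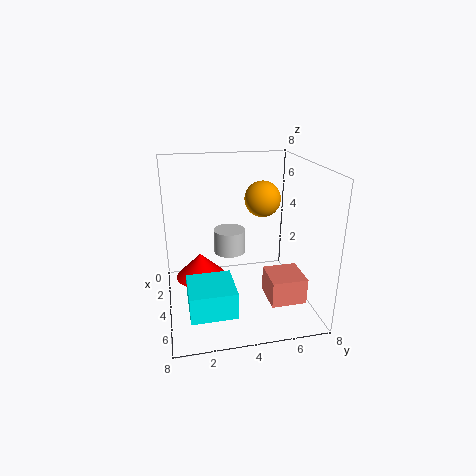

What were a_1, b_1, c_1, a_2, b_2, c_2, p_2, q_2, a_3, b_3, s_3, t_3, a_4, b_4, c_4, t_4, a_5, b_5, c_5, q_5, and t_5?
a_1 = 3.5; b_1 = 5.5; c_1 = 6; a_2 = 4; b_2 = 5.5; c_2 = 0.5; p_2 = 2; q_2 = 2; a_3 = 1.5; b_3 = 4; s_3 = 1; t_3 = 1.5; a_4 = 2.5; b_4 = 2; c_4 = 1; t_4 = 1.5; a_5 = 4; b_5 = 1; c_5 = 0.5; q_5 = 2.5; t_5 = 1.5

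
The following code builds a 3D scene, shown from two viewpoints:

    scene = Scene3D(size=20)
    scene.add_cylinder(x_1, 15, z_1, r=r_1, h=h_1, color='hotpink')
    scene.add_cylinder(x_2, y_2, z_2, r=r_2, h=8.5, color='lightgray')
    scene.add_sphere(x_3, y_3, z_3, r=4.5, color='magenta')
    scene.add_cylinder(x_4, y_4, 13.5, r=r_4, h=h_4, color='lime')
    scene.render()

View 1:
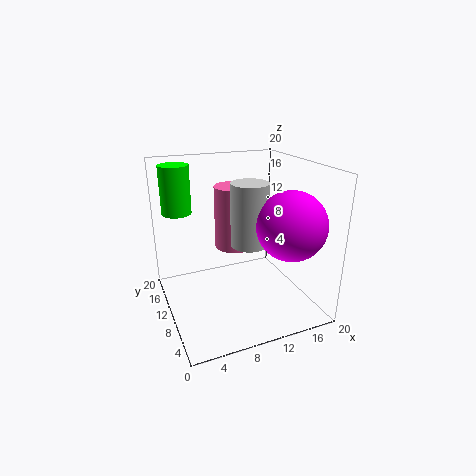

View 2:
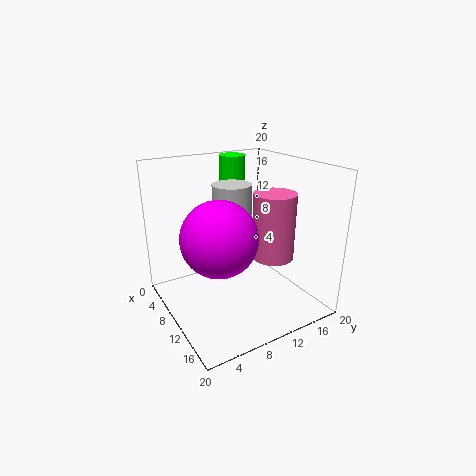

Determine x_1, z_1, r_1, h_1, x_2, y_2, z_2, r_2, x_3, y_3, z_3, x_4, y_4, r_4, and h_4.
x_1 = 11.5; z_1 = 6.5; r_1 = 3; h_1 = 9.5; x_2 = 11; y_2 = 8.5; z_2 = 9.5; r_2 = 2.5; x_3 = 15; y_3 = 4.5; z_3 = 13; x_4 = 2.5; y_4 = 13.5; r_4 = 2; h_4 = 6.5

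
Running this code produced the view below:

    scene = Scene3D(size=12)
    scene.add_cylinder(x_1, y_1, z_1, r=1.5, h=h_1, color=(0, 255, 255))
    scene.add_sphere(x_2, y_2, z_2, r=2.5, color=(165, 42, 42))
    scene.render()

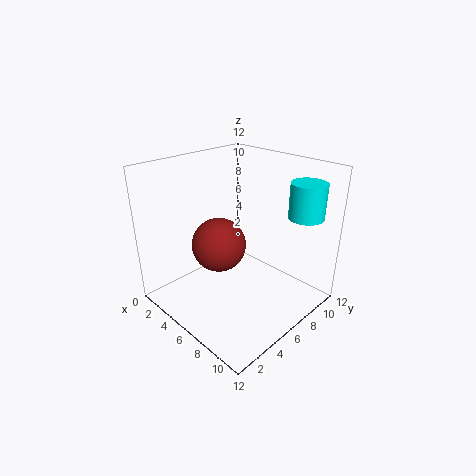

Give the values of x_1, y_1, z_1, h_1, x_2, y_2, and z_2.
x_1 = 9.5, y_1 = 10.5, z_1 = 7.5, h_1 = 3, x_2 = 3, y_2 = 6.5, z_2 = 4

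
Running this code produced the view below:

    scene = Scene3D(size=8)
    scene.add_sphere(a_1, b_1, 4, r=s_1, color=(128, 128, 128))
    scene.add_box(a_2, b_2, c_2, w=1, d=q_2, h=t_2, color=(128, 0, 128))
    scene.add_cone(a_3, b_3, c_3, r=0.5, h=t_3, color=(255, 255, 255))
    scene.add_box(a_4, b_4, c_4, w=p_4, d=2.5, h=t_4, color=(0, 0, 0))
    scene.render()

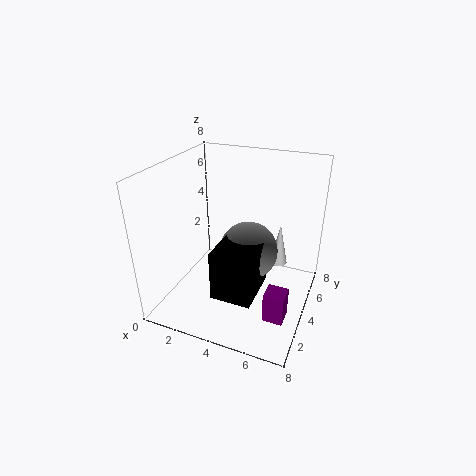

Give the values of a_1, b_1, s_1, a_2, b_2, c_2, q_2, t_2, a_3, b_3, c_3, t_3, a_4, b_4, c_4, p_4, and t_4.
a_1 = 5
b_1 = 3
s_1 = 1.5
a_2 = 6.5
b_2 = 1
c_2 = 1.5
q_2 = 1
t_2 = 1.5
a_3 = 6
b_3 = 5.5
c_3 = 2
t_3 = 2.5
a_4 = 4
b_4 = 0.5
c_4 = 2.5
p_4 = 2
t_4 = 2.5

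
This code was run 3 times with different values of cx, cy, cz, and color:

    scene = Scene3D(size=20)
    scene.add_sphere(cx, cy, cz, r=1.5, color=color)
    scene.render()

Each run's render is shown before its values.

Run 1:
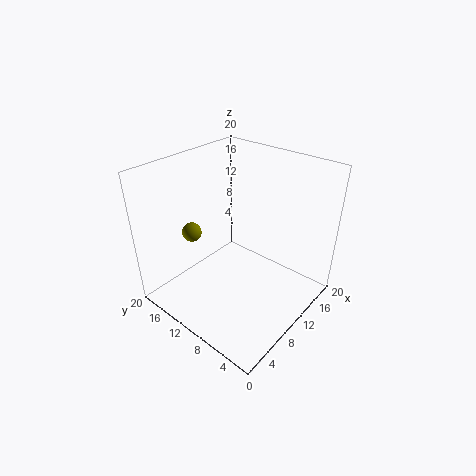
cx = 9, cy = 18.5, cz = 8, color = 'olive'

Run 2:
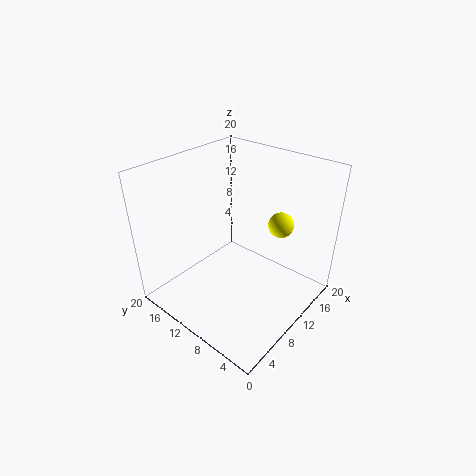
cx = 9.5, cy = 3, cz = 15, color = 'yellow'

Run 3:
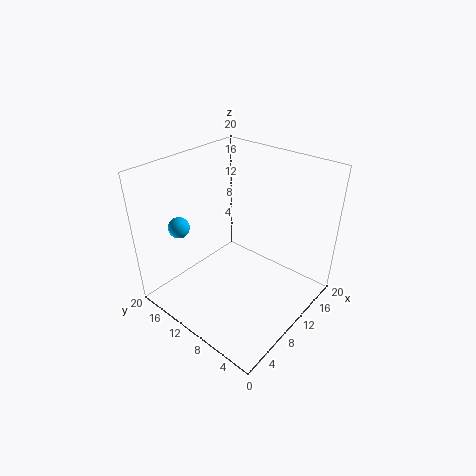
cx = 5.5, cy = 17, cz = 11, color = 'deepskyblue'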